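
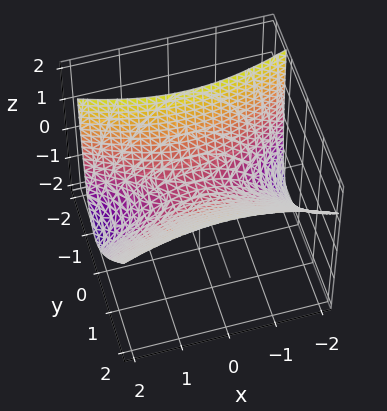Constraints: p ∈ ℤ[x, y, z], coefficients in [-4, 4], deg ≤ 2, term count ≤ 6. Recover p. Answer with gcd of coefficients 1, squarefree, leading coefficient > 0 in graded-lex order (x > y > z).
x^2 - 3*y^2 + 2*y*z + 3*z

deg p = 2. No degree-1 surface has this shape.
From the visible intercepts: one y-axis crossing is at y = 0; one x-axis crossing is at x = 0; one z-axis crossing is at z = 0.
Assembling these constraints gives the stated polynomial.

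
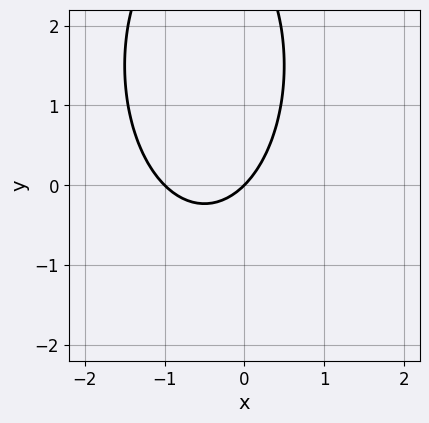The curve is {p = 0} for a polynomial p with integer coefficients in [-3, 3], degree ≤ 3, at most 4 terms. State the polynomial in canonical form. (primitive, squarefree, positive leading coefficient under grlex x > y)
First, the degree is 2 — no degree-1 curve has this shape.
Next, from the axis intercepts and sections: it crosses the y-axis at the gridline y = 0; among the integer gridlines, it crosses the x-axis at x ∈ {-1, 0}.
Finally, fitting integer coefficients to these (and the overall shape) gives p.

3*x^2 + y^2 + 3*x - 3*y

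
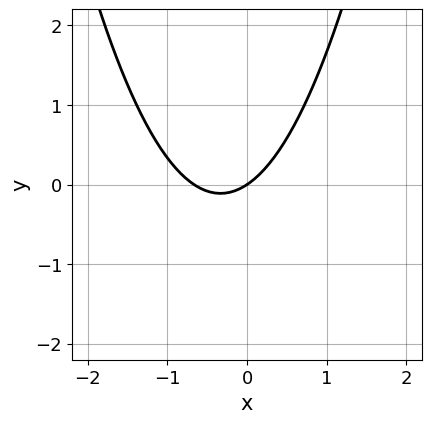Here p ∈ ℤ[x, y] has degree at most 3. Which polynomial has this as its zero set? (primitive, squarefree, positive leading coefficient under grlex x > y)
1. Degree: the shape is more complex than any degree-1 curve, so deg p = 2.
2. Checking where it meets the axes: it meets the x-axis at x = 0 (among the integer gridlines); it crosses the y-axis at the gridline y = 0.
3. Assembling these constraints gives the stated polynomial.

3*x^2 + 2*x - 3*y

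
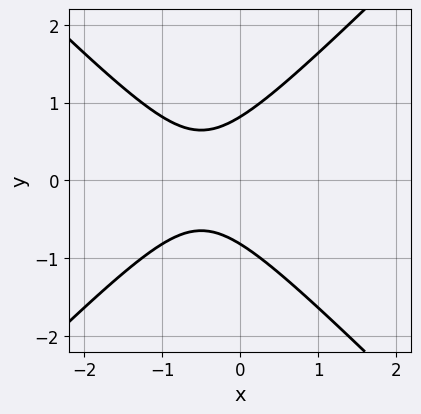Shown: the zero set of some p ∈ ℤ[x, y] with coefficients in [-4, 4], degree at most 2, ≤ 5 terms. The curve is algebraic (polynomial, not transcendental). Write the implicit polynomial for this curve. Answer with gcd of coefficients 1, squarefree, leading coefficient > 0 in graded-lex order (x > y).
3*x^2 - 3*y^2 + 3*x + 2

1. deg p = 2. No degree-1 curve has this shape.
2. Symmetries: mirror symmetry y ↦ −y ⇒ only even powers of y.
3. Against the integer gridlines: it misses every integer gridline on the x-axis.
4. Assembling these constraints gives the stated polynomial.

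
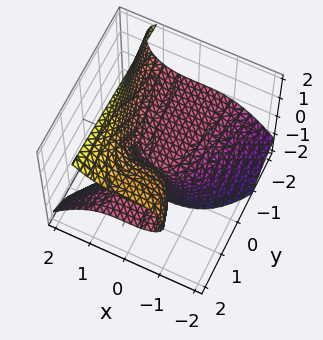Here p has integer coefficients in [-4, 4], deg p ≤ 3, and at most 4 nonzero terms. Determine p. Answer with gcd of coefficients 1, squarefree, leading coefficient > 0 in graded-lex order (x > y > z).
1. Degree: no degree-2 surface has this shape, so deg p = 3.
2. Against the integer gridlines: every point of the y-axis in the box is on the surface; it crosses the x-axis at the gridline x = 0.
3. Matching integer coefficients to the picture gives p.

x^3 - y*z^2 + 2*y*z - z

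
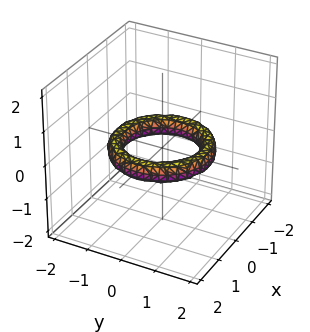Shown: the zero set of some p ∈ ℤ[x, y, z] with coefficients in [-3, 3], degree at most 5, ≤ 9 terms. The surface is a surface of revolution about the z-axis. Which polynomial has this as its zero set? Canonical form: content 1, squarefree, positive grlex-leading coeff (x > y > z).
x^4 + 2*x^2*y^2 + y^4 - 3*x^2 - 3*y^2 + 3*z^2 + 2

1. Degree: the shape is more complex than any degree-3 surface, so deg p = 4.
2. By symmetry, the surface is invariant under rotation about z: p = q(x² + y², z).
3. Checking where it meets the axes: a circular section at z = 0 has radius exactly 1; among the integer gridlines, it crosses the x-axis at x ∈ {-1, 1}; the y-axis gridline crossings are at y ∈ {-1, 1}; no z-intercept at any integer in the box.
4. Matching integer coefficients to the picture gives p.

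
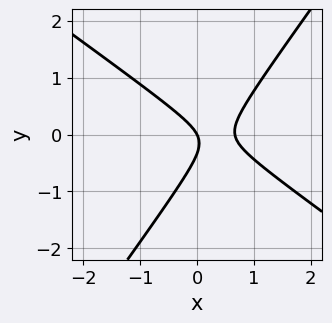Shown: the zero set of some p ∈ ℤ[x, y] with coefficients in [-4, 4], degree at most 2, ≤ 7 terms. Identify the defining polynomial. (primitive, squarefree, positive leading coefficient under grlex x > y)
3*x^2 + 2*x*y - 3*y^2 - 2*x - y

First, degree: no degree-1 curve has this shape, so deg p = 2.
Next, from the axis intercepts and sections: it crosses the y-axis at the gridline y = 0; it crosses the x-axis at the gridline x = 0.
Finally, solving for integer coefficients yields p as stated.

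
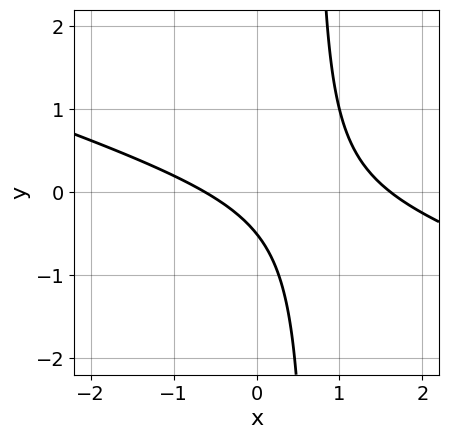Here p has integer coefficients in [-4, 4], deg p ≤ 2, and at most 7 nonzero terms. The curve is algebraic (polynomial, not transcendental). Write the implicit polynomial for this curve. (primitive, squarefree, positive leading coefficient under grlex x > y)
x^2 + 3*x*y - x - 2*y - 1

1. deg p = 2. The shape is more complex than any degree-1 curve.
2. Putting this together gives p.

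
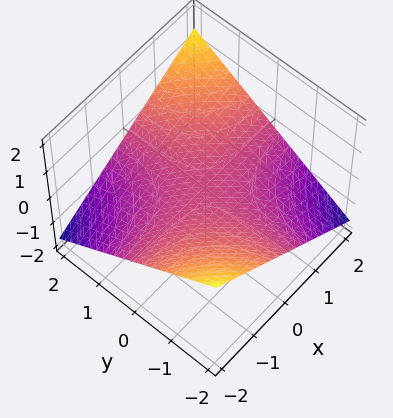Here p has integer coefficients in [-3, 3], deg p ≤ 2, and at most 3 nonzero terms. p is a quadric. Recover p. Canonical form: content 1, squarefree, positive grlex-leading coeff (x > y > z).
x*y - 3*z

deg p = 2. A saddle surface; a quadric.
Reading off the gridlines: the visible x-axis segment lies entirely on the surface; the visible y-axis segment lies entirely on the surface; it crosses the z-axis at the gridline z = 0.
Putting this together gives p.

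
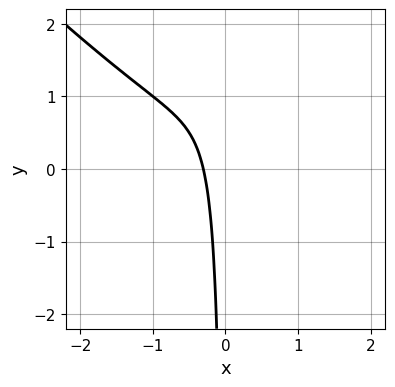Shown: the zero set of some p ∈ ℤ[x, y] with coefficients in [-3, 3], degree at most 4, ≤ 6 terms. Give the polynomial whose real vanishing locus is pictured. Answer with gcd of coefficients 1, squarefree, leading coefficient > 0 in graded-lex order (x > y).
First, degree: the shape is more complex than any degree-2 curve, so deg p = 3.
Then, reading off the gridlines: it misses every integer gridline on the y-axis.
Finally, fitting integer coefficients to these (and the overall shape) gives p.

3*x^3 + 3*x^2*y - 2*x*y + 3*x + 1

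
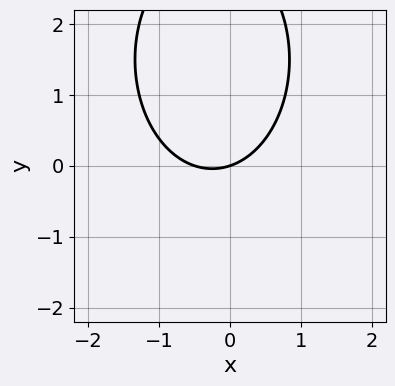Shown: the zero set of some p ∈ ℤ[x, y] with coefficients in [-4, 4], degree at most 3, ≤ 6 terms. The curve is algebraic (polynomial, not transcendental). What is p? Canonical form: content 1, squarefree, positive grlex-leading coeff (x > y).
First, deg p = 2.
Next, reading off the gridlines: it crosses the y-axis at the gridline y = 0; it meets the x-axis at x = 0 (among the integer gridlines).
Finally, assembling these constraints gives the stated polynomial.

2*x^2 + y^2 + x - 3*y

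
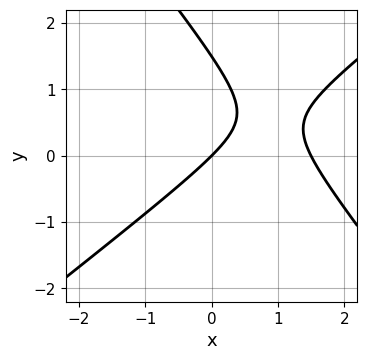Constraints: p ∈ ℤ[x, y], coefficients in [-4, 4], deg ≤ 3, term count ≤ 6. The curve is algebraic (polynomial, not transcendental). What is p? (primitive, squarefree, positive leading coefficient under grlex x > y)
2*x^2 - x*y - 2*y^2 - 3*x + 3*y

(a) Degree: the shape is more complex than any degree-1 curve, so deg p = 2.
(b) Against the integer gridlines: it meets the x-axis at x = 0 (among the integer gridlines); it crosses the y-axis at the gridline y = 0.
(c) Solving for integer coefficients yields p as stated.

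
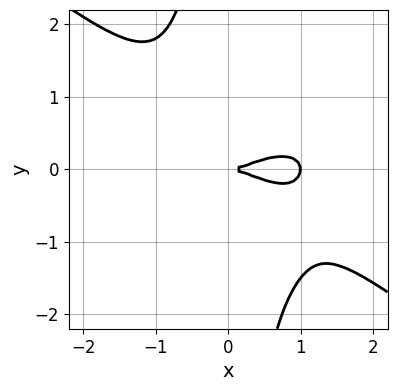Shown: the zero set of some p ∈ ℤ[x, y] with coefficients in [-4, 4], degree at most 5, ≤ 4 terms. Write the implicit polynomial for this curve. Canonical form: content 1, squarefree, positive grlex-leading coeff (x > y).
1. Degree: a generic line meets the curve in up to 4 points, so deg p = 4.
2. Reading off the gridlines: it crosses the y-axis at the gridline y = 0; among the integer gridlines, it crosses the x-axis at x ∈ {0, 1}.
3. Matching integer coefficients to the picture gives p.

x^4 + 2*x*y^3 - x^3 + 3*y^2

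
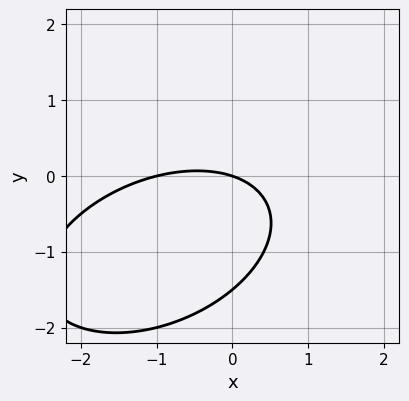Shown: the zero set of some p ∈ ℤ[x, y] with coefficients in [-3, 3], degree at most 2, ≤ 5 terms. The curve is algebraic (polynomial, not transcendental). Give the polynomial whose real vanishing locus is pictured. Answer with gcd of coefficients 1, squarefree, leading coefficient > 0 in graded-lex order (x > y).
1. deg p = 2. A generic line meets the curve in up to 2 points.
2. Against the integer gridlines: among the integer gridlines, it crosses the x-axis at x ∈ {-1, 0}; it meets the y-axis at y = 0 (among the integer gridlines).
3. Putting this together gives p.

x^2 - x*y + 2*y^2 + x + 3*y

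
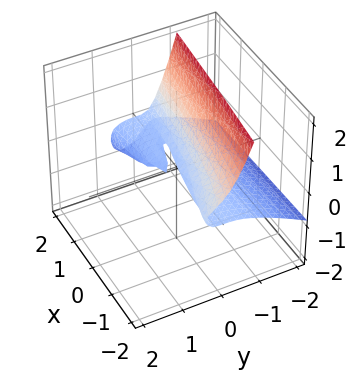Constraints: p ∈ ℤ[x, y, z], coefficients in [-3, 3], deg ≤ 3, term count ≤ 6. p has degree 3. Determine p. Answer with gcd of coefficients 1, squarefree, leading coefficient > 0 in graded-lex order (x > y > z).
1. Degree: no degree-2 surface has this shape, so deg p = 3.
2. Observable constraints: the visible x-axis segment lies entirely on the surface; it crosses the y-axis at the gridline y = 0.
3. Solving for integer coefficients yields p as stated.

2*y^3 - 3*y^2*z + x*z + 3*y*z + 3*z^2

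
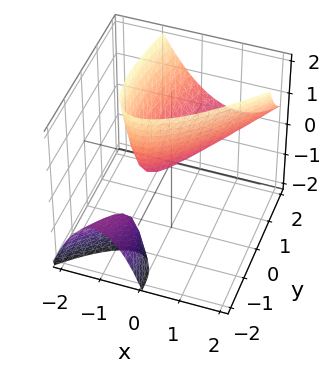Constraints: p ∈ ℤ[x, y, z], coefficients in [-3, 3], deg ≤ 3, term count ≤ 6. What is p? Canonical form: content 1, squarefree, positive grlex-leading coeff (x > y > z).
3*x^2 - 3*x*y + y^2 - 2*y*z - 2*z

1. I count 2 distinct pieces.
2. Degree: the shape is more complex than any degree-1 surface, so deg p = 2.
3. From the axis intercepts and sections: it crosses the x-axis at the gridline x = 0; it meets the z-axis at z = 0 (among the integer gridlines).
4. Together with the visible shape, these determine p as stated.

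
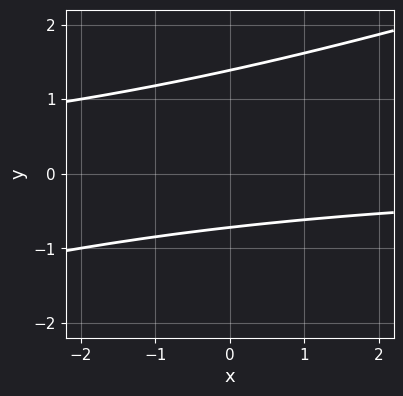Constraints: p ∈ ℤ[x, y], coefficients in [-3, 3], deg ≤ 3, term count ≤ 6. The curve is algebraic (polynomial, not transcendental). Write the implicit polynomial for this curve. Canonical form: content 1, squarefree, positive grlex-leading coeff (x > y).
x*y - 3*y^2 + 2*y + 3

1. Degree: no degree-1 curve has this shape, so deg p = 2.
2. Reading off the gridlines: no x-intercept at any integer in the box.
3. Putting this together gives p.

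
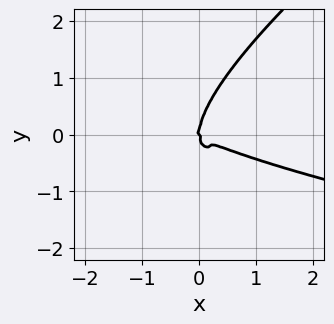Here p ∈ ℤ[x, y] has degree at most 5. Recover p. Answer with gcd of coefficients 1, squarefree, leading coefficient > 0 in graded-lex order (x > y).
(a) Degree: a generic line meets the curve in up to 4 points, so deg p = 4.
(b) Observable constraints: it crosses the x-axis at the gridline x = 0; it meets the y-axis at y = 0 (among the integer gridlines).
(c) Solving for integer coefficients yields p as stated.

2*x*y^3 - 3*y^4 + x^3 + 3*x^2*y + 3*x*y^2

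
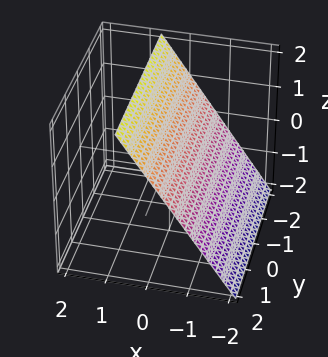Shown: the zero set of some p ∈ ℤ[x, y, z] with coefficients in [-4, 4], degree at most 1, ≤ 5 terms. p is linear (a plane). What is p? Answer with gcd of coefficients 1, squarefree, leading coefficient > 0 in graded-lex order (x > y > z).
3*x - 2*z + 2

First, the degree is 1 — the surface is flat (a plane).
Next, reading off the gridlines: the surface avoids every integer y-axis point in the box; it crosses the z-axis at the gridline z = 1.
Finally, assembling these constraints gives the stated polynomial.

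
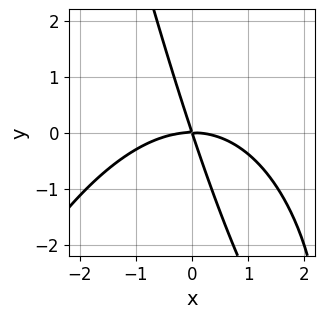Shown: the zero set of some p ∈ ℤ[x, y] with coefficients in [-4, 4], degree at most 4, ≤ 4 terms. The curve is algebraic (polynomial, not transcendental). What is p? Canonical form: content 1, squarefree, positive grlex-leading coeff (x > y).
First, the degree is 3 — a generic line meets the curve in up to 3 points.
Then, reading off the gridlines: it crosses the y-axis at the gridline y = 0; it crosses the x-axis at the gridline x = 0.
Finally, matching integer coefficients to the picture gives p.

x^3 + 3*x*y + y^2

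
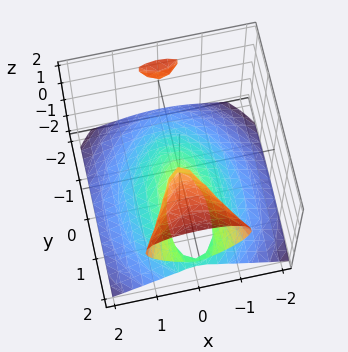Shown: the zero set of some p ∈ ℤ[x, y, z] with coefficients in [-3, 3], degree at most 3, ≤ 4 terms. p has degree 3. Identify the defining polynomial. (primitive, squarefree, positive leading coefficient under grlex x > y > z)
1. I count 2 distinct pieces. Treating them together as one polynomial.
2. The degree is 3 — no degree-2 surface has this shape.
3. Checking where it meets the axes: one x-axis crossing is at x = 0; one y-axis crossing is at y = 0; one z-axis crossing is at z = 0.
4. Fitting integer coefficients to these (and the overall shape) gives p.

y^2*z - 2*z^3 - 3*x^2 + y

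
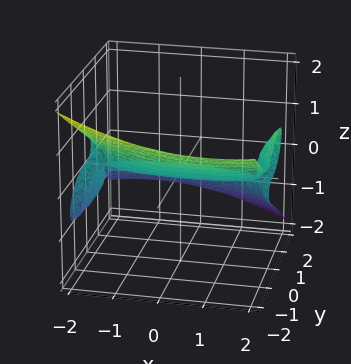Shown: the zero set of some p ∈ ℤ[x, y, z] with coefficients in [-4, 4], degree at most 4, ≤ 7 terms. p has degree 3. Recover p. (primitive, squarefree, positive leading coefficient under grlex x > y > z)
x^2*z + x*y*z - y^3 - 3*z^3 - 3*z

1. deg p = 3. A generic line meets the surface in up to 3 points.
2. From the axis intercepts and sections: every point of the x-axis in the box is on the surface; it meets the z-axis at z = 0 (among the integer gridlines); one y-axis crossing is at y = 0.
3. Together with the visible shape, these determine p as stated.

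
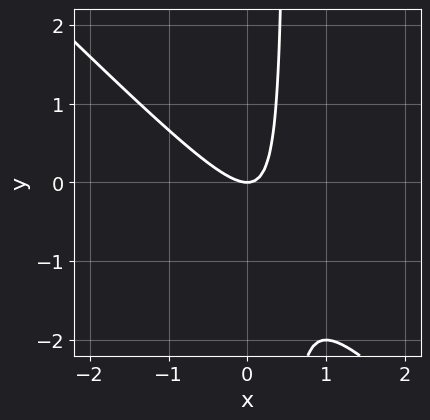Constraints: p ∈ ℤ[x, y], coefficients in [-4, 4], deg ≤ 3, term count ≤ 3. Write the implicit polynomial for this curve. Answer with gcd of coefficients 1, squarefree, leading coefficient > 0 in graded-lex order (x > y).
2*x^2 + 2*x*y - y

First, degree: the shape is more complex than any degree-1 curve, so deg p = 2.
Then, from the visible intercepts: it crosses the y-axis at the gridline y = 0; one x-axis crossing is at x = 0.
Finally, matching integer coefficients to the picture gives p.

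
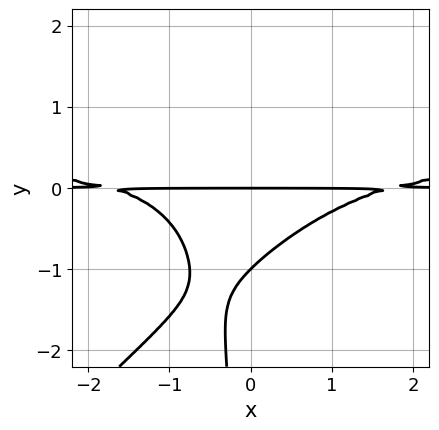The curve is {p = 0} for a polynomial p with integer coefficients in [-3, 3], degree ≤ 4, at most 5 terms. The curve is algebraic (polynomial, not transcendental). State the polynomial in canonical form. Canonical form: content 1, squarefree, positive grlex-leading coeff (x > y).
First, the degree is 4 — the shape is more complex than any degree-3 curve.
Then, from the axis intercepts and sections: every point of the x-axis in the box is on the curve; among the integer gridlines, it crosses the y-axis at y ∈ {-1, 0}.
Finally, solving for integer coefficients yields p as stated.

3*x^2*y^2 - 3*x*y^3 - x^2*y + 3*y^2 + 3*y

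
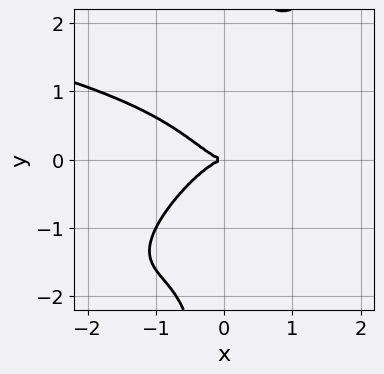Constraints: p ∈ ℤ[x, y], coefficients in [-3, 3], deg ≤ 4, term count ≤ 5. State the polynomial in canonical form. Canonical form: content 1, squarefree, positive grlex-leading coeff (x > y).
deg p = 4. A generic line meets the curve in up to 4 points.
From the visible intercepts: it crosses the y-axis at the gridline y = 0; it crosses the x-axis at the gridline x = 0.
Assembling these constraints gives the stated polynomial.

x^2*y^2 - x*y^3 + x^3 + y^2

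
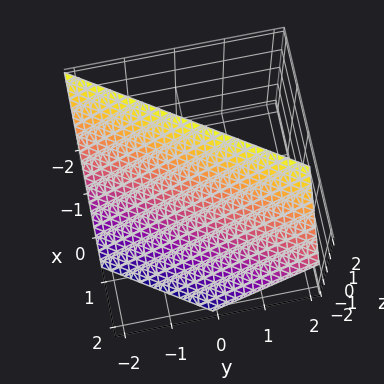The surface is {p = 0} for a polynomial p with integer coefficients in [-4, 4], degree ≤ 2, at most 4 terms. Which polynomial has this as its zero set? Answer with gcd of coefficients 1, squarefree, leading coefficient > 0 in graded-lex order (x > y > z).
3*x - 2*y + 2*z - 2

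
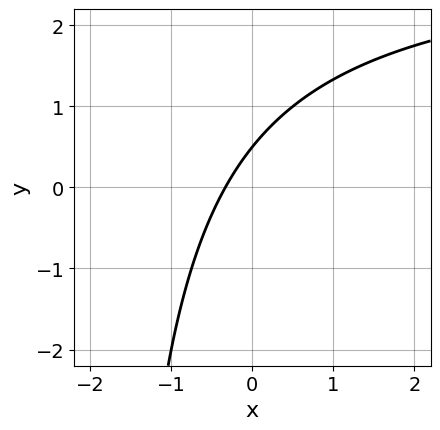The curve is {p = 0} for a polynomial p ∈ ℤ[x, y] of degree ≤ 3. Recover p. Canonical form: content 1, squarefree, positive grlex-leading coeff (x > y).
Degree: a generic line meets the curve in up to 2 points, so deg p = 2.
Solving for integer coefficients yields p as stated.

x*y - 3*x + 2*y - 1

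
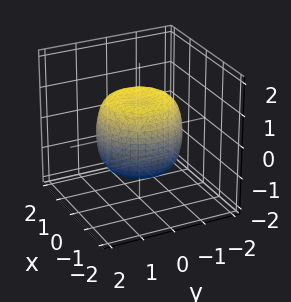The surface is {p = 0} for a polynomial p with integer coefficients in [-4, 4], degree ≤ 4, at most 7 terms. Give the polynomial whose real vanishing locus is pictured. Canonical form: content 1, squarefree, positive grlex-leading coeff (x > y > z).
1. The degree is 4 — the shape is more complex than any degree-3 surface.
2. Symmetry: every cross-section ⟂ z is a circle, so x, y appear only via x² + y².
3. Against the integer gridlines: a circular section at z = -1 has radius exactly 1; the z-axis gridline crossings are at z ∈ {-1, 1}.
4. Putting this together gives p.

x^4 + 2*x^2*y^2 + y^4 - x^2 - y^2 + z^2 - 1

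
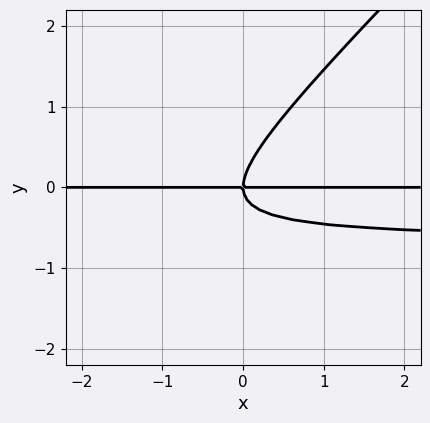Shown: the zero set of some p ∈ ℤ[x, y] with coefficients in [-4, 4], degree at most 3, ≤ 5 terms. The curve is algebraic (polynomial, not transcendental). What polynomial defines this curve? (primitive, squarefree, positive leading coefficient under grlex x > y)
deg p = 3. No degree-2 curve has this shape.
Against the integer gridlines: the visible x-axis segment lies entirely on the curve; it crosses the y-axis at the gridline y = 0.
These observations pin down the coefficients.

3*x*y^2 - 3*y^3 + 2*x*y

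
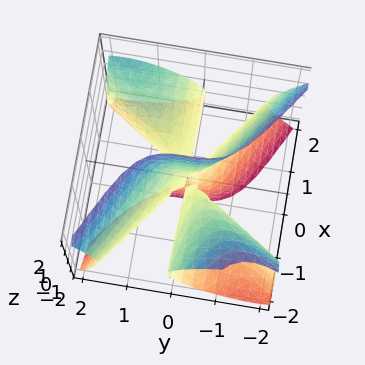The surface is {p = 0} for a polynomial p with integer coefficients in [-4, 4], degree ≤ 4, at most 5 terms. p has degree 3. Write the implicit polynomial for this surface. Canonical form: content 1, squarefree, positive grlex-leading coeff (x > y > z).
(a) I count 2 distinct pieces. They look like related sheets of one shape, so recover p as a whole.
(b) deg p = 3. The shape is more complex than any degree-2 surface.
(c) From the visible intercepts: the visible x-axis segment lies entirely on the surface; it crosses the y-axis at the gridline y = 0; the visible z-axis segment lies entirely on the surface.
(d) Together with the visible shape, these determine p as stated.

3*x^2*y - x^2*z + 2*x*y^2 - 3*x*z^2 - 3*y^3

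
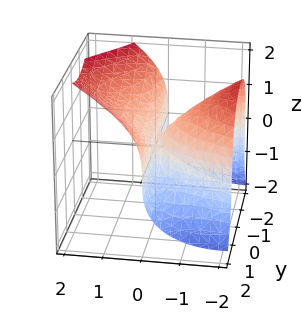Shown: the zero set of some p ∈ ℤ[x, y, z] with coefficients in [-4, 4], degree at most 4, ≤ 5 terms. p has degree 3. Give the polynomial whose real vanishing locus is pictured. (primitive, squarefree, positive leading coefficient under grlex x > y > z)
First, the degree is 3 — no degree-2 surface has this shape.
Next, from the visible intercepts: every point of the y-axis in the box is on the surface; one z-axis crossing is at z = 0; it crosses the x-axis at the gridline x = 0.
Finally, together with the visible shape, these determine p as stated.

3*x*y^2 - 2*z^3 + 3*x^2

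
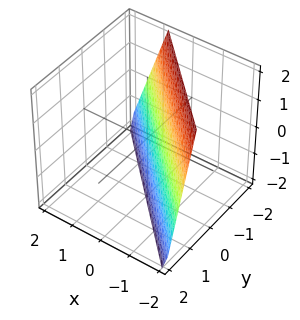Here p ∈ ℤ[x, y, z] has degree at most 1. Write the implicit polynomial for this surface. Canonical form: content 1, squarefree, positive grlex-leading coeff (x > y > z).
deg p = 1. Every cross-section is a straight line — this is a plane.
Reading off the gridlines: one z-axis crossing is at z = -2.
Matching integer coefficients to the picture gives p.

3*x + 3*y + z + 2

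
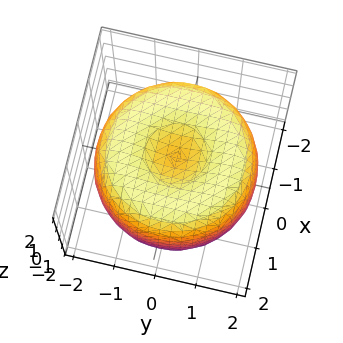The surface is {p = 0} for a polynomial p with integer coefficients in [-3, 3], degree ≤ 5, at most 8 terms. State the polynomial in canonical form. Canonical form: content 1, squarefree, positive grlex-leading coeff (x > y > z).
1. The degree is 4 — a generic line meets the surface in up to 4 points.
2. Symmetries: rotational symmetry about the z-axis ⇒ p depends on x, y only through x² + y².
3. Reading off the gridlines: among the integer gridlines, it crosses the z-axis at z ∈ {-1, 1}; a circular section at z = 1 has radius between 1 and 2.
4. Solving for integer coefficients yields p as stated.

x^4 + 2*x^2*y^2 + y^4 - 3*x^2 - 3*y^2 + 2*z^2 - 2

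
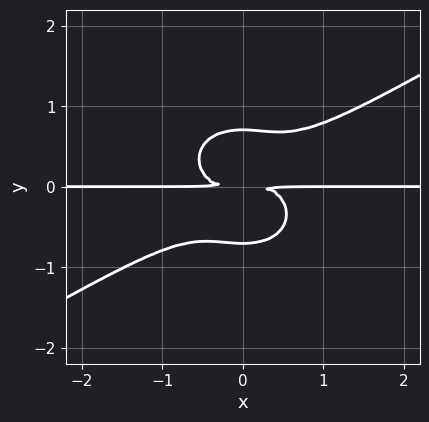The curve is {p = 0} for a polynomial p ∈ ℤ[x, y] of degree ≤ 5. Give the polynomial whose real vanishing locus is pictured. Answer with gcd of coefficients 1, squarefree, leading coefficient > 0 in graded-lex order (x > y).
x^3*y - x^2*y^2 - 2*y^4 + y^2

1. Degree: a generic line meets the curve in up to 4 points, so deg p = 4.
2. From the visible intercepts: the visible x-axis segment lies entirely on the curve.
3. Matching integer coefficients to the picture gives p.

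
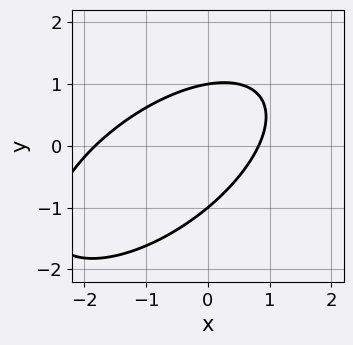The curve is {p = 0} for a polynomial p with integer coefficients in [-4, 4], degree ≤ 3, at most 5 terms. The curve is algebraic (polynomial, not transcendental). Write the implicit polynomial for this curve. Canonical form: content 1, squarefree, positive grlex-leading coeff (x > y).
2*x^2 - 3*x*y + 3*y^2 + 2*x - 3

deg p = 2.
From the axis intercepts and sections: among the integer gridlines, it crosses the y-axis at y ∈ {-1, 1}.
Putting this together gives p.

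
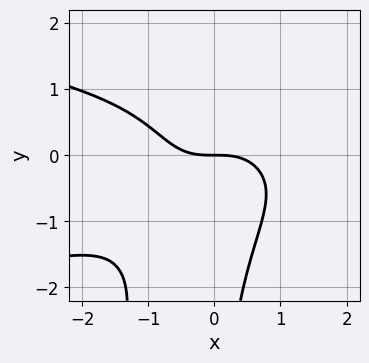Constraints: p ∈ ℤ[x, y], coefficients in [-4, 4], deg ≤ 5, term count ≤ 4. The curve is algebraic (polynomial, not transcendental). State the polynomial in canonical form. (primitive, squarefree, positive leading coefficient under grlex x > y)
3*x^2*y^2 - x*y^3 + 2*x^3 + 3*y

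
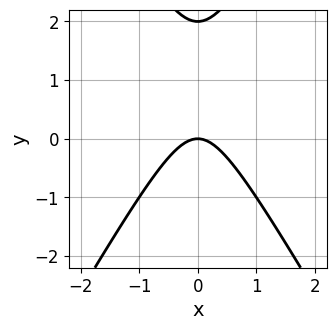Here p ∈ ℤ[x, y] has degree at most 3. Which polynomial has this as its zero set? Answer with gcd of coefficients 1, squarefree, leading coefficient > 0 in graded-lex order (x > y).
1. deg p = 2. A generic line meets the curve in up to 2 points.
2. Symmetries: mirror symmetry x ↦ −x ⇒ only even powers of x.
3. Reading off the gridlines: among the integer gridlines, it crosses the y-axis at y ∈ {0, 2}; it crosses the x-axis at the gridline x = 0.
4. These observations pin down the coefficients.

3*x^2 - y^2 + 2*y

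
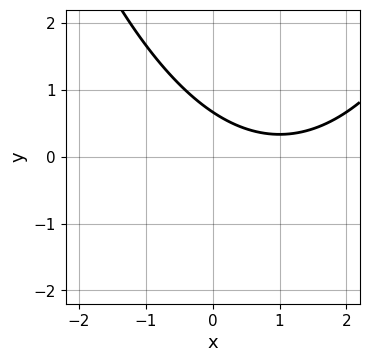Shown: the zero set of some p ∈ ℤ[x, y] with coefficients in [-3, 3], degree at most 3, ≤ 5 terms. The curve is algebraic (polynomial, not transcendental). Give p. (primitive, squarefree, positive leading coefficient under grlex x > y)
x^2 - 2*x - 3*y + 2

(a) deg p = 2. The shape is more complex than any degree-1 curve.
(b) From the visible intercepts: no x-intercept at any integer in the box.
(c) Together with the visible shape, these determine p as stated.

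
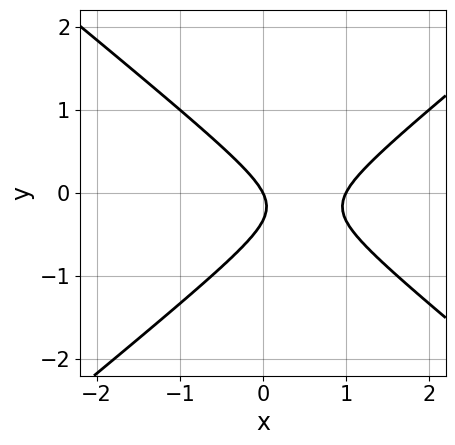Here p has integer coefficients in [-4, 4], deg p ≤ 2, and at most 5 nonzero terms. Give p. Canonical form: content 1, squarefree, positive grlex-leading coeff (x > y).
2*x^2 - 3*y^2 - 2*x - y

The degree is 2 — no degree-1 curve has this shape.
Against the integer gridlines: it meets the y-axis at y = 0 (among the integer gridlines); the x-axis gridline crossings are at x ∈ {0, 1}.
These observations pin down the coefficients.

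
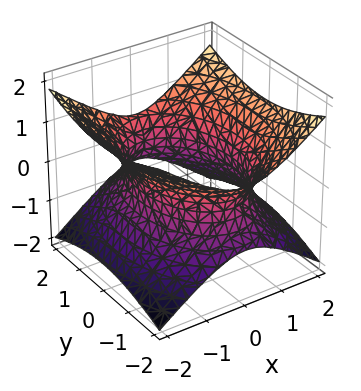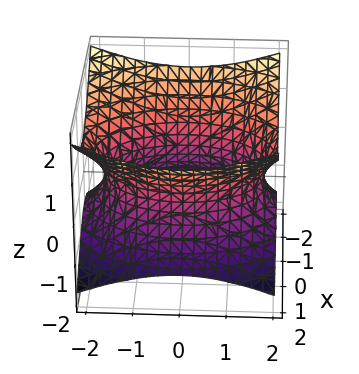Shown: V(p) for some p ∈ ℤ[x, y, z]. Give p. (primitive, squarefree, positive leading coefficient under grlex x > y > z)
2*x^2 + y^2 - 3*z^2 - 3

First, the degree is 2 — an hourglass — one-sheet hyperboloid; a quadric.
Next, symmetries: the z ↦ −z reflection is a symmetry, so z appears only in even powers; the y ↦ −y reflection is a symmetry, so y appears only in even powers; mirror symmetry x ↦ −x ⇒ only even powers of x.
Then, reading off the gridlines: the surface avoids every integer z-axis point in the box.
Finally, matching integer coefficients to the picture gives p.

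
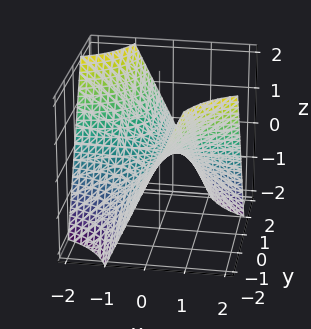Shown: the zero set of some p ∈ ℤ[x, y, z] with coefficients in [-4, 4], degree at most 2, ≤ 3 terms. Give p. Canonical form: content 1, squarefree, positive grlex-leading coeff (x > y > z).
x*y + z

(a) Degree: a saddle surface; a quadric, so deg p = 2.
(b) Reading off the gridlines: the visible y-axis segment lies entirely on the surface; the visible x-axis segment lies entirely on the surface; it crosses the z-axis at the gridline z = 0.
(c) The integer polynomial consistent with all of this is the stated p.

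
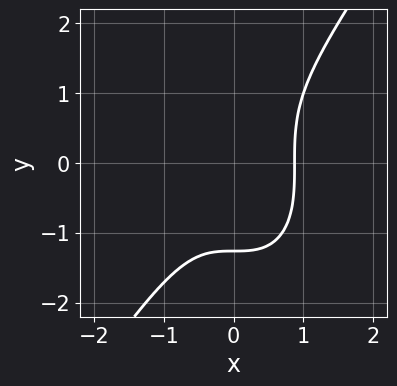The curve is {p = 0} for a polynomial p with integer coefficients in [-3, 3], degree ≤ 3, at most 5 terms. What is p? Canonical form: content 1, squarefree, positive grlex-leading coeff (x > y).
The degree is 3 — no degree-2 curve has this shape.
Solving for integer coefficients yields p as stated.

3*x^3 - y^3 - 2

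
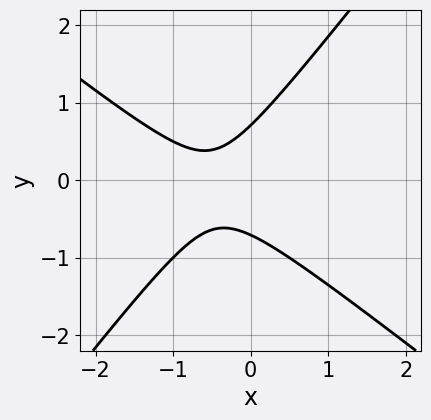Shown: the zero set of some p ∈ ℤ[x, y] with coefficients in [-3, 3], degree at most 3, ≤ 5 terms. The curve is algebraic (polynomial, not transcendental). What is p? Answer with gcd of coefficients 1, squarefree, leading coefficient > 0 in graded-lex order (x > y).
2*x^2 + x*y - 2*y^2 + 2*x + 1

(a) The degree is 2 — a generic line meets the curve in up to 2 points.
(b) From the visible intercepts: no x-intercept at any integer in the box.
(c) Matching integer coefficients to the picture gives p.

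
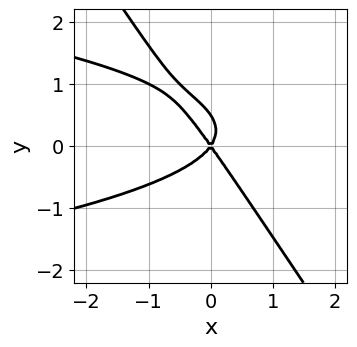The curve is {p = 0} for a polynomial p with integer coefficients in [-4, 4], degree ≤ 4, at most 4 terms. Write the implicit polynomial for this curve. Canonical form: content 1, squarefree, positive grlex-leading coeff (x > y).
First, degree: a generic line meets the curve in up to 3 points, so deg p = 3.
Next, observable constraints: it meets the y-axis at y = 0 (among the integer gridlines); it meets the x-axis at x = 0 (among the integer gridlines).
Finally, these observations pin down the coefficients.

3*x*y^2 + 2*y^3 + 2*x^2 - y^2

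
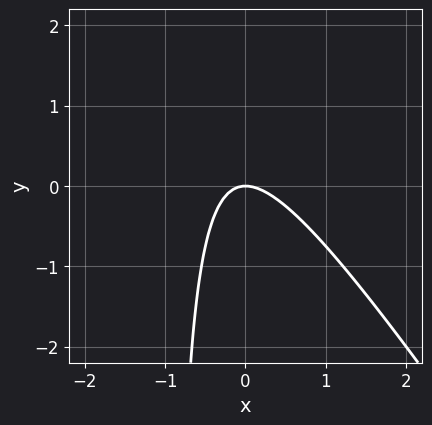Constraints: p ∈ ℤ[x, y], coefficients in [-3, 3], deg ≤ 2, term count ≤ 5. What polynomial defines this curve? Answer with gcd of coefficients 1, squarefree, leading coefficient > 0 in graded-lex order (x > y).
3*x^2 + 2*x*y + 2*y

1. Degree: the shape is more complex than any degree-1 curve, so deg p = 2.
2. Reading off the gridlines: it crosses the y-axis at the gridline y = 0; one x-axis crossing is at x = 0.
3. Solving for integer coefficients yields p as stated.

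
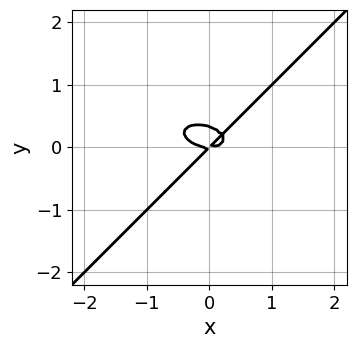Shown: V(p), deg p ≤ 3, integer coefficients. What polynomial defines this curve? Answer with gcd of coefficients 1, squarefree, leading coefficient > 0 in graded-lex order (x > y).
deg p = 3.
Checking where it meets the axes: it crosses the x-axis at the gridline x = 0; one y-axis crossing is at y = 0.
Fitting integer coefficients to these (and the overall shape) gives p.

x^3 + 2*x*y^2 - 3*y^3 - x*y + y^2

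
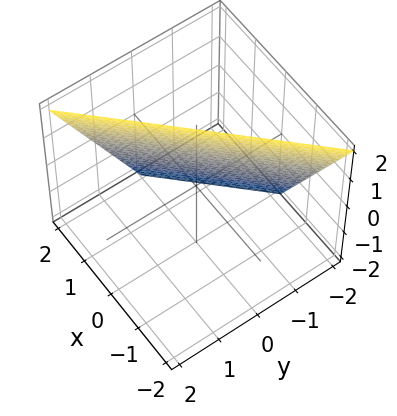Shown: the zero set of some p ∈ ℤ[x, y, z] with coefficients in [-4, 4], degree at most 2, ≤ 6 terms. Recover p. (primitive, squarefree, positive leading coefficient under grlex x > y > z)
2*x - 2*y + z - 2

First, deg p = 1.
Then, against the integer gridlines: one y-axis crossing is at y = -1; it meets the z-axis at z = 2 (among the integer gridlines); it meets the x-axis at x = 1 (among the integer gridlines).
Finally, matching integer coefficients to the picture gives p.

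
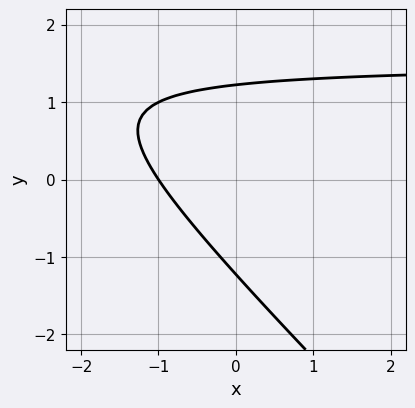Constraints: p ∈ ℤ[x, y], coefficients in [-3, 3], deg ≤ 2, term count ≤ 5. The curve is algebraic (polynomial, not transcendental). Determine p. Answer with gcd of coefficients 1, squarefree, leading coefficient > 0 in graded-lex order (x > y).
deg p = 2. A generic line meets the curve in up to 2 points.
Reading off the gridlines: one x-axis crossing is at x = -1.
Assembling these constraints gives the stated polynomial.

2*x*y + 2*y^2 - 3*x - 3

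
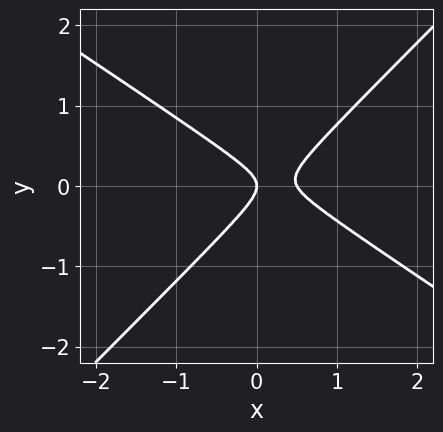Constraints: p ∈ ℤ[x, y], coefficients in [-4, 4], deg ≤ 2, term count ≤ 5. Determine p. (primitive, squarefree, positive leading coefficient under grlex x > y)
2*x^2 + x*y - 3*y^2 - x

1. The degree is 2 — a generic line meets the curve in up to 2 points.
2. Against the integer gridlines: one y-axis crossing is at y = 0; it meets the x-axis at x = 0 (among the integer gridlines).
3. These observations pin down the coefficients.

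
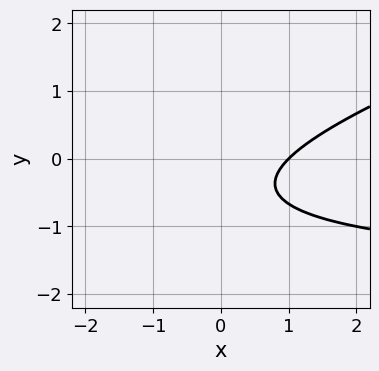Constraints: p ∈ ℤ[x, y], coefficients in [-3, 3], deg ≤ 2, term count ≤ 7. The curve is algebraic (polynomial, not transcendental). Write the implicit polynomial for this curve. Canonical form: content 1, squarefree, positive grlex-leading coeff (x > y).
x*y - 3*y^2 + 2*x - 3*y - 2

(a) deg p = 2. A generic line meets the curve in up to 2 points.
(b) Reading off the gridlines: it misses every integer gridline on the y-axis; it crosses the x-axis at the gridline x = 1.
(c) Matching integer coefficients to the picture gives p.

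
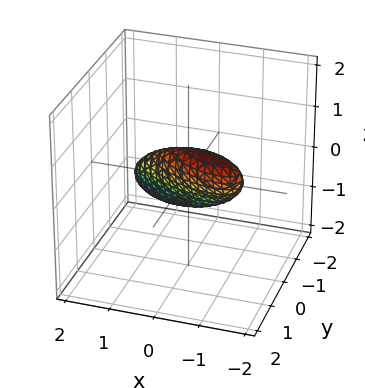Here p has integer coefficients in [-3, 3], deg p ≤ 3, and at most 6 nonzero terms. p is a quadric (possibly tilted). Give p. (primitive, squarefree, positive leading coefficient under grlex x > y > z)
First, deg p = 2. The shape is more complex than any degree-1 surface.
Next, observable constraints: the x-axis gridline crossings are at x ∈ {-1, 1}.
Finally, the integer polynomial consistent with all of this is the stated p.

x^2 + 2*x*y + 3*y^2 - 3*y*z + 2*z^2 - 1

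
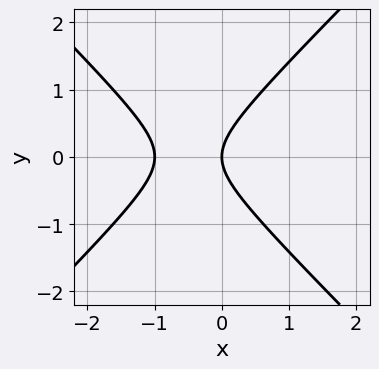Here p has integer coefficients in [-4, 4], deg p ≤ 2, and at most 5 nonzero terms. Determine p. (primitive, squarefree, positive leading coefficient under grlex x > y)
x^2 - y^2 + x

The degree is 2 — a generic line meets the curve in up to 2 points.
Symmetries: it's symmetric under y → −y, forcing even powers of y.
From the visible intercepts: it meets the y-axis at y = 0 (among the integer gridlines); among the integer gridlines, it crosses the x-axis at x ∈ {-1, 0}.
Solving for integer coefficients yields p as stated.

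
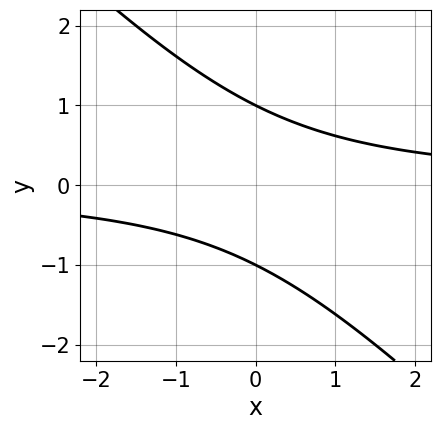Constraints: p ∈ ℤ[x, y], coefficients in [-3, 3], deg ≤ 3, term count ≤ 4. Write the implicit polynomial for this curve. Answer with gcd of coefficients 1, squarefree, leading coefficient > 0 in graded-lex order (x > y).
First, the degree is 2 — no degree-1 curve has this shape.
Next, observable constraints: it misses every integer gridline on the x-axis; among the integer gridlines, it crosses the y-axis at y ∈ {-1, 1}.
Finally, the integer polynomial consistent with all of this is the stated p.

x*y + y^2 - 1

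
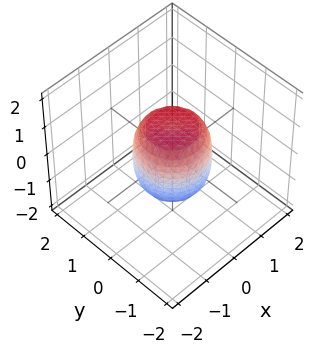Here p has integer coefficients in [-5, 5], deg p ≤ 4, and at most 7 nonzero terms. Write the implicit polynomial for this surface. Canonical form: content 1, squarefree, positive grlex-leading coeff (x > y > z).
(a) Degree: a generic line meets the surface in up to 4 points, so deg p = 4.
(b) By symmetry, every cross-section ⟂ z is a circle, so x, y appear only via x² + y².
(c) Checking where it meets the axes: a circular section at z = 0 has radius exactly 1; among the integer gridlines, it crosses the x-axis at x ∈ {-1, 1}; among the integer gridlines, it crosses the y-axis at y ∈ {-1, 1}; the z-axis gridline crossings are at z ∈ {-1, 1}.
(d) Assembling these constraints gives the stated polynomial.

2*x^4 + 4*x^2*y^2 + 2*y^4 - x^2 - y^2 + z^2 - 1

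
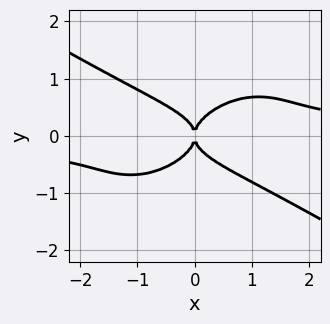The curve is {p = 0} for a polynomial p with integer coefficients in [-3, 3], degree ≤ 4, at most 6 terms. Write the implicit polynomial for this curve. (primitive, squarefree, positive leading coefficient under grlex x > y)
x^3*y - x*y^3 + 3*y^4 - x^2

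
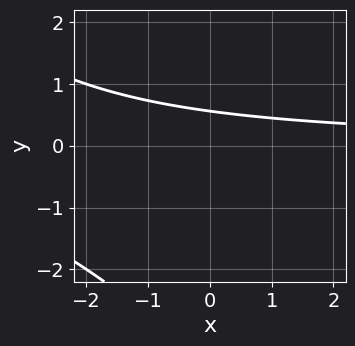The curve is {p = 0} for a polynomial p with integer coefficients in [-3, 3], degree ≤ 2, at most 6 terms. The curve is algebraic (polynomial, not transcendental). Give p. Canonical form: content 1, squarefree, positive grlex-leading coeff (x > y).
deg p = 2. The shape is more complex than any degree-1 curve.
Against the integer gridlines: it misses every integer gridline on the x-axis.
Matching integer coefficients to the picture gives p.

x*y + y^2 + 3*y - 2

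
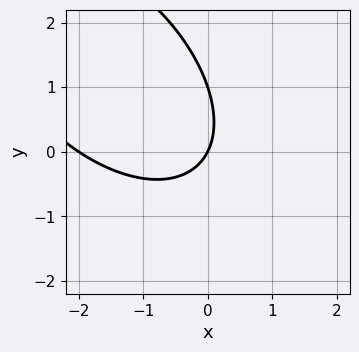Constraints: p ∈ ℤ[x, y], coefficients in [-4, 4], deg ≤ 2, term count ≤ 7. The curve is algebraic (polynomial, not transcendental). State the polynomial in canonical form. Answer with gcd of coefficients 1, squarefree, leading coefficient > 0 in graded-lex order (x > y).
(a) Degree: the shape is more complex than any degree-1 curve, so deg p = 2.
(b) Checking where it meets the axes: among the integer gridlines, it crosses the y-axis at y ∈ {0, 1}; among the integer gridlines, it crosses the x-axis at x ∈ {-2, 0}.
(c) Fitting integer coefficients to these (and the overall shape) gives p.

x^2 + x*y + y^2 + 2*x - y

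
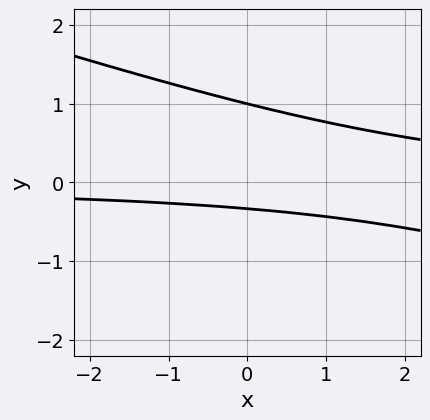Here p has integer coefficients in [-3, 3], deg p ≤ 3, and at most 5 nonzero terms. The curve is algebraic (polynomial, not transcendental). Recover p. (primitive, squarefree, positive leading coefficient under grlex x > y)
The degree is 2 — a generic line meets the curve in up to 2 points.
Reading off the gridlines: it misses every integer gridline on the x-axis; it meets the y-axis at y = 1 (among the integer gridlines).
Together with the visible shape, these determine p as stated.

x*y + 3*y^2 - 2*y - 1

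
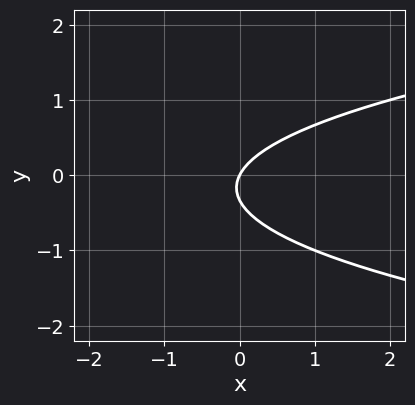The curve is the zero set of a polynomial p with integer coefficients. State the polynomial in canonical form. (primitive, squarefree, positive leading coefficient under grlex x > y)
3*y^2 - 2*x + y

First, the degree is 2 — a generic line meets the curve in up to 2 points.
Then, observable constraints: one y-axis crossing is at y = 0; it crosses the x-axis at the gridline x = 0.
Finally, fitting integer coefficients to these (and the overall shape) gives p.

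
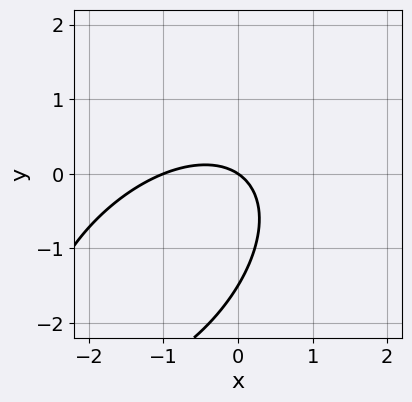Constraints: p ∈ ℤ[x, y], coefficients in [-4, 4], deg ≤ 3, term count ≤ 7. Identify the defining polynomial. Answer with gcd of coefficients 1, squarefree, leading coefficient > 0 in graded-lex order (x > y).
2*x^2 - 2*x*y + 2*y^2 + 2*x + 3*y

The degree is 2 — the shape is more complex than any degree-1 curve.
From the visible intercepts: it crosses the y-axis at the gridline y = 0; the x-axis gridline crossings are at x ∈ {-1, 0}.
Together with the visible shape, these determine p as stated.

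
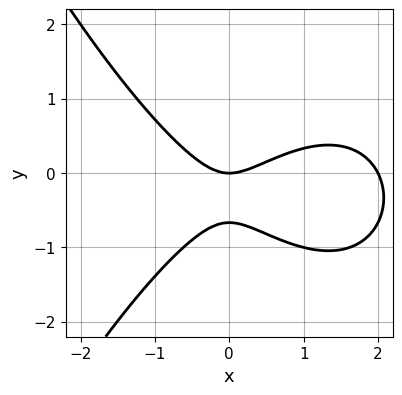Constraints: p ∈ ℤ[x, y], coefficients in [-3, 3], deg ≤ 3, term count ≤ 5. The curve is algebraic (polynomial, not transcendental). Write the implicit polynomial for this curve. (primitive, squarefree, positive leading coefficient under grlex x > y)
x^3 - 2*x^2 + 3*y^2 + 2*y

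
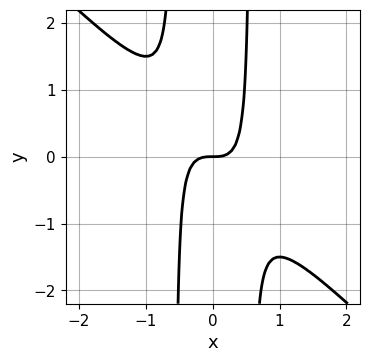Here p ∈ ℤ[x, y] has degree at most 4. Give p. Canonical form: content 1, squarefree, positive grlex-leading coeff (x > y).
3*x^3 + 3*x^2*y - y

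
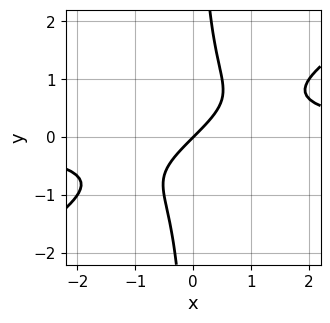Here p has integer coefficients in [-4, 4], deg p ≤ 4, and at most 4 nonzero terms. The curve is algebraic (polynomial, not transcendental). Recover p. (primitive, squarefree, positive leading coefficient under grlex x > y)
2*x^2*y - 3*x*y^2 - 2*x + 2*y

(a) The degree is 3 — no degree-2 curve has this shape.
(b) From the axis intercepts and sections: it crosses the x-axis at the gridline x = 0; it crosses the y-axis at the gridline y = 0.
(c) Together with the visible shape, these determine p as stated.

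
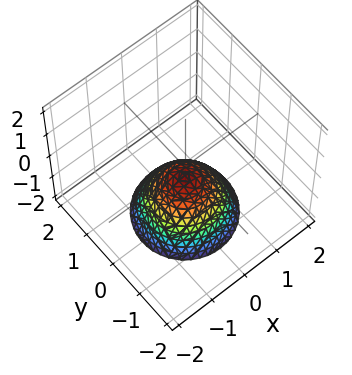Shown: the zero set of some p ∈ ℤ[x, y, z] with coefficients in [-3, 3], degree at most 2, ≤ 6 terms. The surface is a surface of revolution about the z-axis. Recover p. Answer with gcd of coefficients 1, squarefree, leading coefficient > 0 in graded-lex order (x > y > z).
2*x^2 + 2*y^2 + 2*z + 1

(a) The degree is 2 — no degree-1 surface has this shape.
(b) Symmetry: the z-axis is an axis of rotation, so x and y enter only as x² + y².
(c) From the axis intercepts and sections: the surface avoids every integer y-axis point in the box; the surface avoids every integer x-axis point in the box; a circular section at z = -1 has radius between 0 and 1.
(d) Matching integer coefficients to the picture gives p.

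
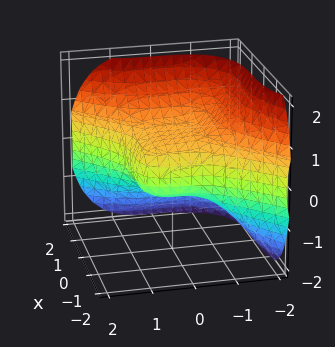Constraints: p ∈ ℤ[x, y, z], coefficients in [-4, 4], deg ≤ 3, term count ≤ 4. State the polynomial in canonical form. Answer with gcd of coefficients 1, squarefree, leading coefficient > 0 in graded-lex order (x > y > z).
x^3 - y^3 - 2*z^2 + 1

1. deg p = 3.
2. Reading off the gridlines: it crosses the x-axis at the gridline x = -1; one y-axis crossing is at y = 1.
3. The integer polynomial consistent with all of this is the stated p.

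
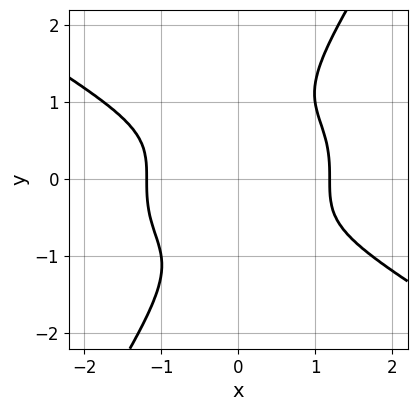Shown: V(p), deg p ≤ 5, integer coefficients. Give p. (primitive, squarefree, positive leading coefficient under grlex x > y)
x^4 + 3*x*y^3 - 2*y^4 - 2

(a) deg p = 4.
(b) Reading off the gridlines: the curve avoids every integer y-axis point in the box.
(c) These observations pin down the coefficients.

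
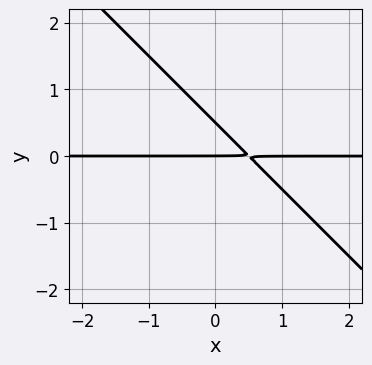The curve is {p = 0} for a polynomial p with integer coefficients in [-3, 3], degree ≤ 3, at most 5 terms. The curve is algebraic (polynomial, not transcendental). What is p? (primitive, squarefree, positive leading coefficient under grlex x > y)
2*x*y + 2*y^2 - y

Degree: a generic line meets the curve in up to 2 points, so deg p = 2.
From the axis intercepts and sections: it crosses the y-axis at the gridline y = 0; the visible x-axis segment lies entirely on the curve.
Fitting integer coefficients to these (and the overall shape) gives p.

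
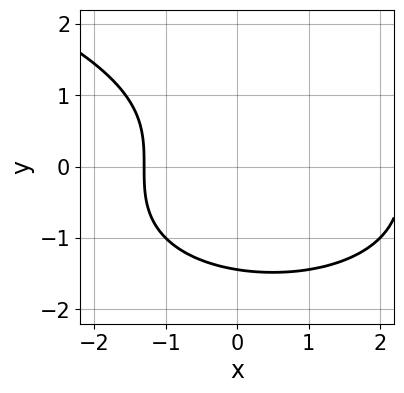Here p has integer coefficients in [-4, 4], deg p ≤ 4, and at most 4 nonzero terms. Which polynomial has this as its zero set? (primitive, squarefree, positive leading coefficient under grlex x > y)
y^3 - x^2 + x + 3

(a) Degree: no degree-2 curve has this shape, so deg p = 3.
(b) The integer polynomial consistent with all of this is the stated p.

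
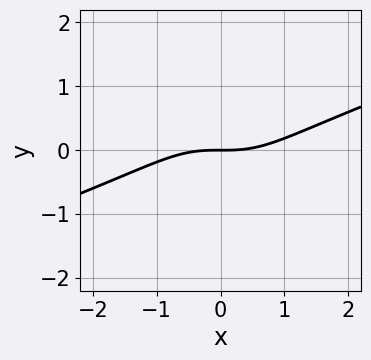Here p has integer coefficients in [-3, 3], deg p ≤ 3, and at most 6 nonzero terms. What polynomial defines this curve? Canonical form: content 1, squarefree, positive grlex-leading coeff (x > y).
x^3 - 2*x^2*y - 2*x*y^2 - 3*y

The degree is 3 — the shape is more complex than any degree-2 curve.
Checking where it meets the axes: it meets the x-axis at x = 0 (among the integer gridlines); one y-axis crossing is at y = 0.
Solving for integer coefficients yields p as stated.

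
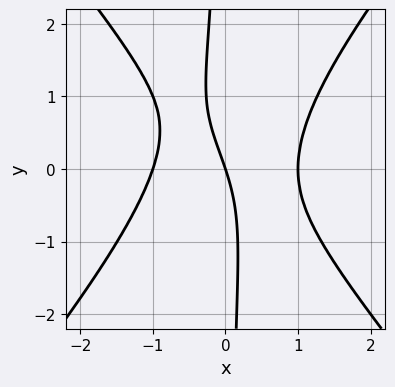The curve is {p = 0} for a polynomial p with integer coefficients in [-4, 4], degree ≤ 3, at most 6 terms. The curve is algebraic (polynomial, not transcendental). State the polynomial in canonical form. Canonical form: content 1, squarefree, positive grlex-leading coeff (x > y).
3*x^3 - 2*x*y^2 + x*y - 3*x - y

1. deg p = 3. The shape is more complex than any degree-2 curve.
2. Reading off the gridlines: one y-axis crossing is at y = 0; among the integer gridlines, it crosses the x-axis at x ∈ {-1, 0, 1}.
3. Assembling these constraints gives the stated polynomial.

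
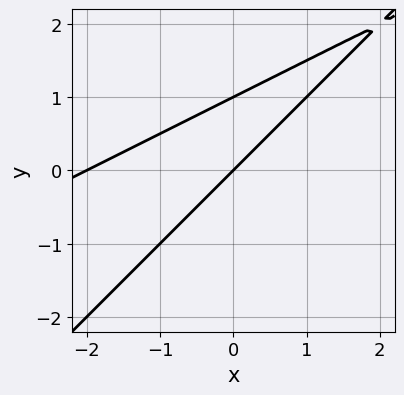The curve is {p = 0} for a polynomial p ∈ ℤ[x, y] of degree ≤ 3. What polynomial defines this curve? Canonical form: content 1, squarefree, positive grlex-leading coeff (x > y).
1. Degree: no degree-1 curve has this shape, so deg p = 2.
2. Against the integer gridlines: the x-axis gridline crossings are at x ∈ {-2, 0}; the y-axis gridline crossings are at y ∈ {0, 1}.
3. Fitting integer coefficients to these (and the overall shape) gives p.

x^2 - 3*x*y + 2*y^2 + 2*x - 2*y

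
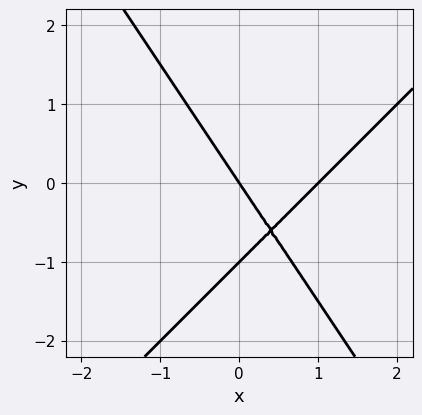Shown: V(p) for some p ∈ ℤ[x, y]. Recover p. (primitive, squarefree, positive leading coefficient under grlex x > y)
1. deg p = 2. A generic line meets the curve in up to 2 points.
2. Checking where it meets the axes: among the integer gridlines, it crosses the y-axis at y ∈ {-1, 0}; among the integer gridlines, it crosses the x-axis at x ∈ {0, 1}.
3. The integer polynomial consistent with all of this is the stated p.

3*x^2 - x*y - 2*y^2 - 3*x - 2*y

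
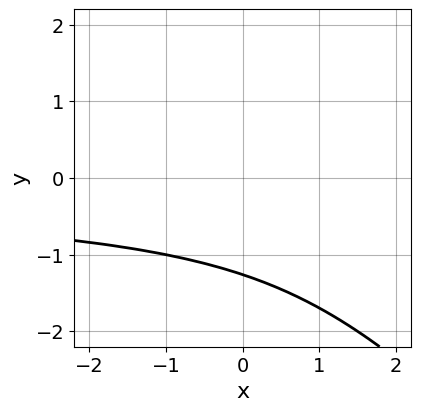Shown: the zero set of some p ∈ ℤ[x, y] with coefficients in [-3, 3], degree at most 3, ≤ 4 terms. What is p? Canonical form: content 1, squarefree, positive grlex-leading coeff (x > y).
x*y^2 + y^3 + 2

The degree is 3 — no degree-2 curve has this shape.
Checking where it meets the axes: no x-intercept at any integer in the box.
Matching integer coefficients to the picture gives p.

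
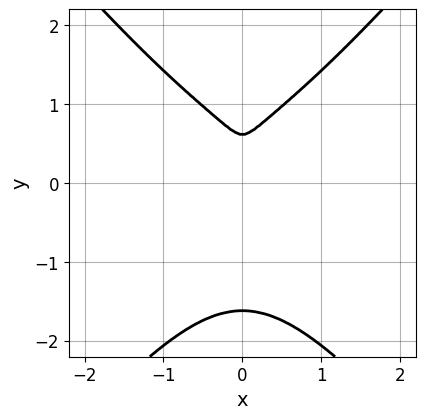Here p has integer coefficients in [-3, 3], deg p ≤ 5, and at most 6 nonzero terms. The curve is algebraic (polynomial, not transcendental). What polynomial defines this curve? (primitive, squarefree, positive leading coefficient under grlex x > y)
2*x^4 - y^4 - y^3 + 3*x^2 + y^2

1. deg p = 4. No degree-3 curve has this shape.
2. Symmetries: it's symmetric under x → −x, forcing even powers of x.
3. Putting this together gives p.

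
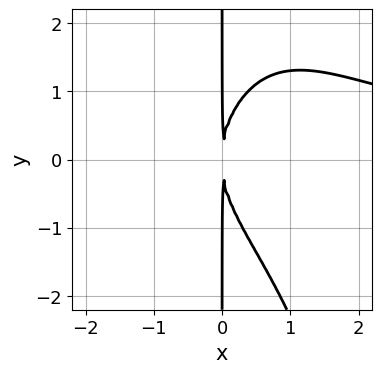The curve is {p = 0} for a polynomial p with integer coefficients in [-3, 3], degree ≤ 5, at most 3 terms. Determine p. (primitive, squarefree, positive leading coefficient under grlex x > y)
x^3*y + x*y^2 - 3*x^2

1. deg p = 4. No degree-3 curve has this shape.
2. Checking where it meets the axes: every point of the y-axis in the box is on the curve.
3. The integer polynomial consistent with all of this is the stated p.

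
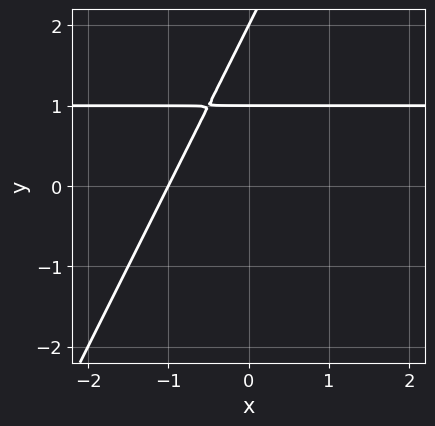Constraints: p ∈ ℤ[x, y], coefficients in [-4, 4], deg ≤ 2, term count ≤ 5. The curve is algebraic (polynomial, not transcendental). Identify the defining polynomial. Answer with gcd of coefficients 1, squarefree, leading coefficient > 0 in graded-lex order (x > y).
2*x*y - y^2 - 2*x + 3*y - 2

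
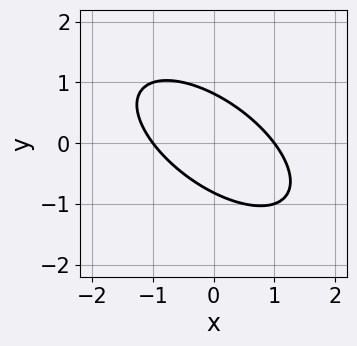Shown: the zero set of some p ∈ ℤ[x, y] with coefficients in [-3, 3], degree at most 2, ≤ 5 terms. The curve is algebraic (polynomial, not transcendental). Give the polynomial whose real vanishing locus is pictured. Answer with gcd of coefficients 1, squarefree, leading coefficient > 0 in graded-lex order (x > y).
First, deg p = 2.
Next, observable constraints: among the integer gridlines, it crosses the x-axis at x ∈ {-1, 1}.
Finally, assembling these constraints gives the stated polynomial.

2*x^2 + 3*x*y + 3*y^2 - 2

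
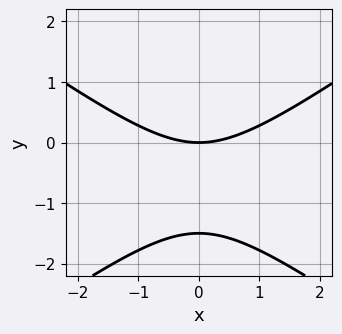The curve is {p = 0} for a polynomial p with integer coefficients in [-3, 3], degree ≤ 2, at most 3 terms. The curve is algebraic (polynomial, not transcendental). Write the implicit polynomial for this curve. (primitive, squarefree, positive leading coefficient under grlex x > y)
First, deg p = 2. A generic line meets the curve in up to 2 points.
Next, symmetries: it's symmetric under x → −x, forcing even powers of x.
Then, from the visible intercepts: it meets the x-axis at x = 0 (among the integer gridlines); it meets the y-axis at y = 0 (among the integer gridlines).
Finally, matching integer coefficients to the picture gives p.

x^2 - 2*y^2 - 3*y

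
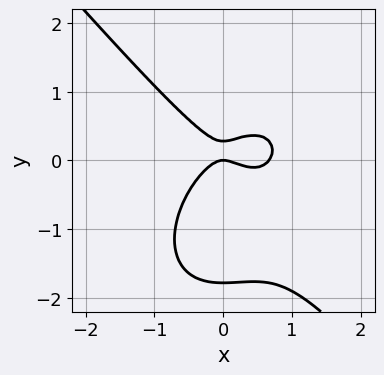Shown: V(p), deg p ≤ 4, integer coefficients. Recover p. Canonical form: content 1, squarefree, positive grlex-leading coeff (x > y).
(a) The degree is 3 — no degree-2 curve has this shape.
(b) From the visible intercepts: one x-axis crossing is at x = 0; it crosses the y-axis at the gridline y = 0.
(c) Putting this together gives p.

3*x^3 + 2*y^3 - 2*x^2 + 3*y^2 - y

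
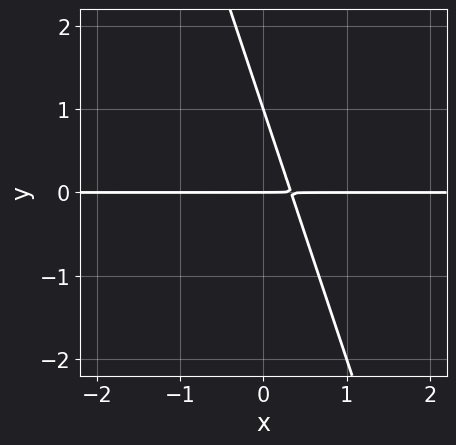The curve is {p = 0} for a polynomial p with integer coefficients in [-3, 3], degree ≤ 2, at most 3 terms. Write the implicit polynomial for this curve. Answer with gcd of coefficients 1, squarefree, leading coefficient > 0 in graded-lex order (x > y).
1. Degree: no degree-1 curve has this shape, so deg p = 2.
2. Reading off the gridlines: the visible x-axis segment lies entirely on the curve; the y-axis gridline crossings are at y ∈ {0, 1}.
3. Assembling these constraints gives the stated polynomial.

3*x*y + y^2 - y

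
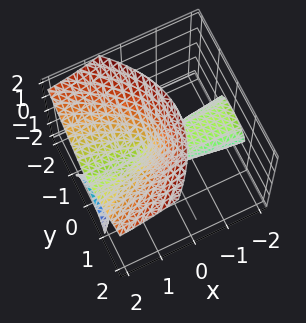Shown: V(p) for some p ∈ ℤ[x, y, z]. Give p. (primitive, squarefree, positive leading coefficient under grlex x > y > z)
First, I count 2 distinct pieces.
Next, degree: the shape is more complex than any degree-2 surface, so deg p = 3.
Then, from the visible intercepts: the visible x-axis segment lies entirely on the surface; the z-axis gridline crossings are at z ∈ {-1, 0, 1}; it crosses the y-axis at the gridline y = 0.
Finally, the integer polynomial consistent with all of this is the stated p.

2*x*z^2 + z^3 + 2*x*z - 3*y^2 - z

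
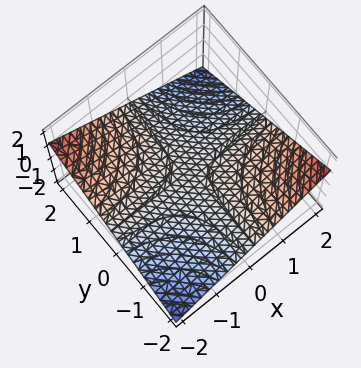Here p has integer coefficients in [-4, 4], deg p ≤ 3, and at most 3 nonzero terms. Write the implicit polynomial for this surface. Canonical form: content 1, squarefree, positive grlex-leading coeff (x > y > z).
1. deg p = 2. A saddle surface; a quadric.
2. Checking where it meets the axes: every point of the x-axis in the box is on the surface; it crosses the z-axis at the gridline z = 0; the visible y-axis segment lies entirely on the surface.
3. Together with the visible shape, these determine p as stated.

x*y + 3*z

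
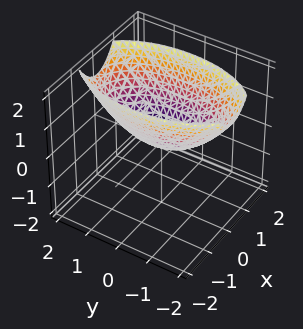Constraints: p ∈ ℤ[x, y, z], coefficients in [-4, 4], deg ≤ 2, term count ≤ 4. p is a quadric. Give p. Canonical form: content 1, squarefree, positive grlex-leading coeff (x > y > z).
(a) deg p = 2. A paraboloid; a quadric.
(b) Symmetries: mirror symmetry y ↦ −y ⇒ only even powers of y; it's symmetric under x → −x, forcing even powers of x.
(c) Reading off the gridlines: one x-axis crossing is at x = 0; one z-axis crossing is at z = 0; it meets the y-axis at y = 0 (among the integer gridlines).
(d) Putting this together gives p.

3*x^2 + y^2 - 3*z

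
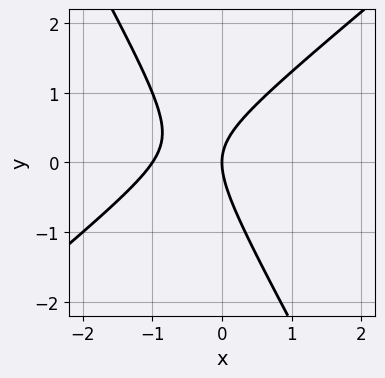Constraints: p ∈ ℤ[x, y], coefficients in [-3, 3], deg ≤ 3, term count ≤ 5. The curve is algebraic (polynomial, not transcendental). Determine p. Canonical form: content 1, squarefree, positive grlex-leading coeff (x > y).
3*x^2 - 2*x*y - 2*y^2 + 3*x

(a) The degree is 2 — no degree-1 curve has this shape.
(b) From the visible intercepts: among the integer gridlines, it crosses the x-axis at x ∈ {-1, 0}; one y-axis crossing is at y = 0.
(c) These observations pin down the coefficients.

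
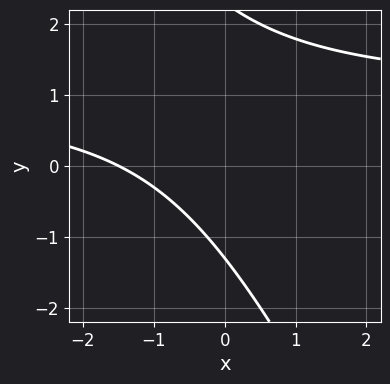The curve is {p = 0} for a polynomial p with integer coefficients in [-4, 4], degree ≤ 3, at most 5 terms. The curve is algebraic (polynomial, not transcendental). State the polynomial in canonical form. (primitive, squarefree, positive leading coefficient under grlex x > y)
2*x*y + y^2 - 2*x - y - 3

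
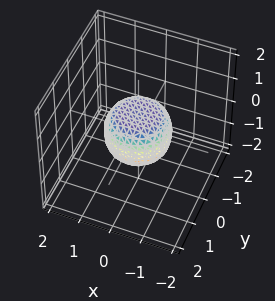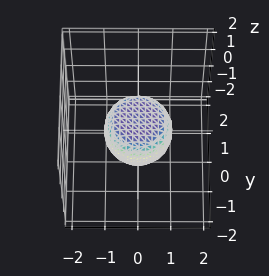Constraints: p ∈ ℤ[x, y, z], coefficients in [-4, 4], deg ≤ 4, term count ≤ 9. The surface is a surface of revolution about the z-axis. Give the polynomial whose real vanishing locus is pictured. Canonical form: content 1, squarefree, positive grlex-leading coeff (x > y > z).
1. deg p = 4. The shape is more complex than any degree-3 surface.
2. By symmetry, the surface is invariant under rotation about z: p = q(x² + y², z).
3. From the axis intercepts and sections: a circular section at z = 0 has radius exactly 1; among the integer gridlines, it crosses the y-axis at y ∈ {-1, 1}.
4. Putting this together gives p. Check: (1, 0, 0) on the x-axis lies on the surface, and p(1, 0, 0) = 0. ✓

2*x^4 + 4*x^2*y^2 + 2*y^4 - x^2 - y^2 + 2*z^2 - 1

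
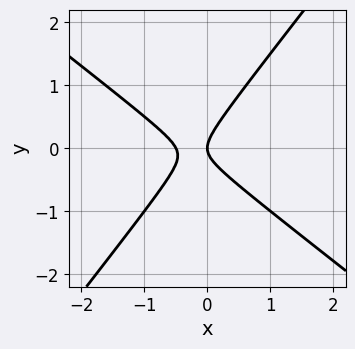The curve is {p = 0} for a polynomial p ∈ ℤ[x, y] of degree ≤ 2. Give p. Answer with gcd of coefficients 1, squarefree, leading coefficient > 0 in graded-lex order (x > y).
2*x^2 + x*y - 2*y^2 + x

First, degree: the shape is more complex than any degree-1 curve, so deg p = 2.
Next, against the integer gridlines: it meets the x-axis at x = 0 (among the integer gridlines); it meets the y-axis at y = 0 (among the integer gridlines).
Finally, these observations pin down the coefficients.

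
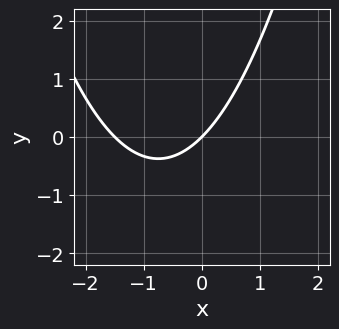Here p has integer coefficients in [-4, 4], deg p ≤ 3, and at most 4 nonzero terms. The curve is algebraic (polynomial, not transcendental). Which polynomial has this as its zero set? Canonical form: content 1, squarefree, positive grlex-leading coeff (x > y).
2*x^2 + 3*x - 3*y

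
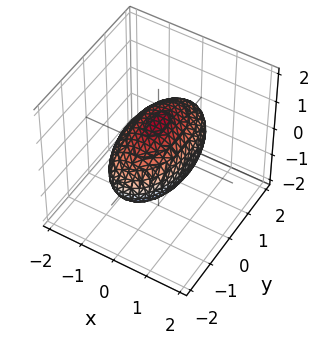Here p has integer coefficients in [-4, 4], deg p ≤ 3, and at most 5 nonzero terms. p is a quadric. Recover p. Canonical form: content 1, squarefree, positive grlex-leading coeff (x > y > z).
3*x^2 + y^2 + 3*z^2 - 3

deg p = 2.
Symmetries: mirror symmetry x ↦ −x ⇒ only even powers of x; the y ↦ −y reflection is a symmetry, so y appears only in even powers; mirror symmetry z ↦ −z ⇒ only even powers of z.
From the axis intercepts and sections: among the integer gridlines, it crosses the z-axis at z ∈ {-1, 1}; the x-axis gridline crossings are at x ∈ {-1, 1}.
Assembling these constraints gives the stated polynomial.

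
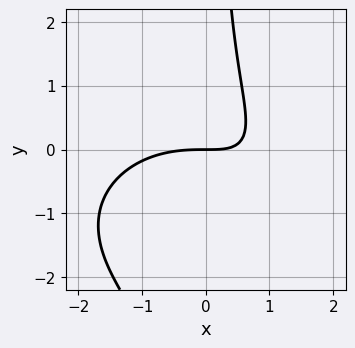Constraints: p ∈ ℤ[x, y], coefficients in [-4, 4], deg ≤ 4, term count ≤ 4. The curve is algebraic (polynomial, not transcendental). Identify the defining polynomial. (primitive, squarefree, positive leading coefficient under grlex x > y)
x^3 + 2*x*y^2 + 3*x*y - 3*y

First, deg p = 3. A generic line meets the curve in up to 3 points.
Next, from the axis intercepts and sections: it meets the y-axis at y = 0 (among the integer gridlines); it crosses the x-axis at the gridline x = 0.
Finally, these observations pin down the coefficients.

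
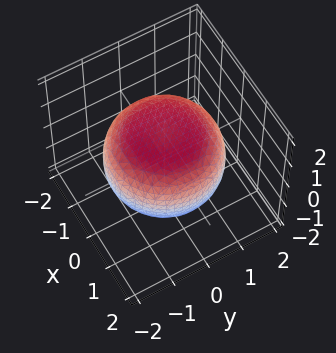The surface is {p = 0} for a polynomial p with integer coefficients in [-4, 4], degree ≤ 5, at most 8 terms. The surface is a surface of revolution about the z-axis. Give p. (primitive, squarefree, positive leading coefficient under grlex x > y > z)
x^4 + 2*x^2*y^2 + y^4 - x^2 - y^2 + 3*z^2 - 3

(a) Degree: the shape is more complex than any degree-3 surface, so deg p = 4.
(b) Symmetries: the z-axis is an axis of rotation, so x and y enter only as x² + y².
(c) Observable constraints: a circular section at z = -1 has radius exactly 1; among the integer gridlines, it crosses the z-axis at z ∈ {-1, 1}.
(d) Assembling these constraints gives the stated polynomial.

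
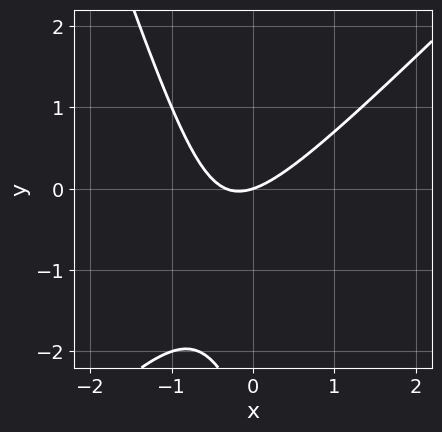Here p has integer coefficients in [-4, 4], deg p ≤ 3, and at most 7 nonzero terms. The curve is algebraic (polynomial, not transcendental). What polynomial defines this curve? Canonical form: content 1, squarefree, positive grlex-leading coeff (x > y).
First, the degree is 2 — the shape is more complex than any degree-1 curve.
Next, reading off the gridlines: it crosses the x-axis at the gridline x = 0; one y-axis crossing is at y = 0.
Finally, solving for integer coefficients yields p as stated.

3*x^2 - 2*x*y - y^2 + x - 3*y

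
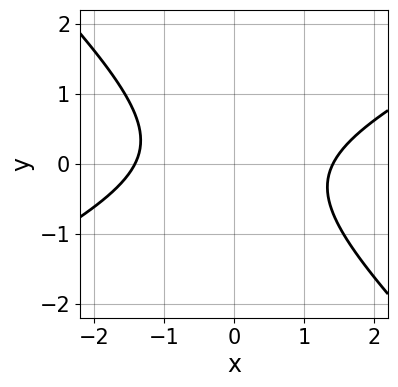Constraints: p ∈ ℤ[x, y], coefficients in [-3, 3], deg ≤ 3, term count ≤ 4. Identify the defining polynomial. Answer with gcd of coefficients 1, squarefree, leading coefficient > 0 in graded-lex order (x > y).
x^2 - x*y - 2*y^2 - 2

1. Degree: a generic line meets the curve in up to 2 points, so deg p = 2.
2. Observable constraints: it misses every integer gridline on the y-axis.
3. Assembling these constraints gives the stated polynomial.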